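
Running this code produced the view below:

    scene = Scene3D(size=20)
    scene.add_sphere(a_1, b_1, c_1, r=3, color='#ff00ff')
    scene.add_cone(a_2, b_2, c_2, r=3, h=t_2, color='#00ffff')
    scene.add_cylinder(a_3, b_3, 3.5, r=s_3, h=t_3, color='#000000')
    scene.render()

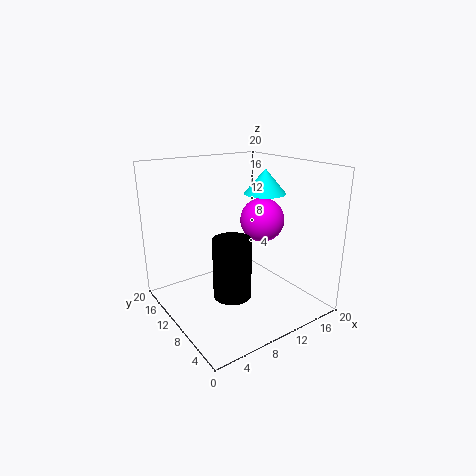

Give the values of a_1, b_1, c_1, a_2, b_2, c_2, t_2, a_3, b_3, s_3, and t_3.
a_1 = 13
b_1 = 8.5
c_1 = 12.5
a_2 = 15
b_2 = 10.5
c_2 = 15.5
t_2 = 3.5
a_3 = 7
b_3 = 7
s_3 = 2.5
t_3 = 8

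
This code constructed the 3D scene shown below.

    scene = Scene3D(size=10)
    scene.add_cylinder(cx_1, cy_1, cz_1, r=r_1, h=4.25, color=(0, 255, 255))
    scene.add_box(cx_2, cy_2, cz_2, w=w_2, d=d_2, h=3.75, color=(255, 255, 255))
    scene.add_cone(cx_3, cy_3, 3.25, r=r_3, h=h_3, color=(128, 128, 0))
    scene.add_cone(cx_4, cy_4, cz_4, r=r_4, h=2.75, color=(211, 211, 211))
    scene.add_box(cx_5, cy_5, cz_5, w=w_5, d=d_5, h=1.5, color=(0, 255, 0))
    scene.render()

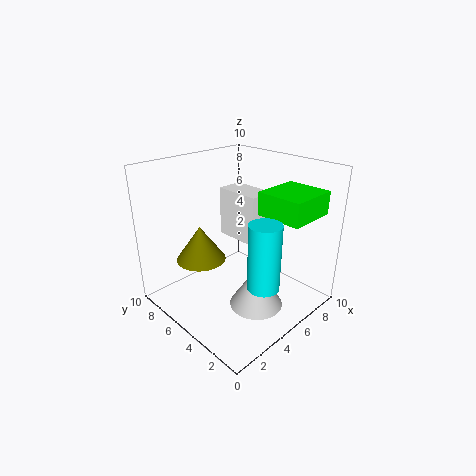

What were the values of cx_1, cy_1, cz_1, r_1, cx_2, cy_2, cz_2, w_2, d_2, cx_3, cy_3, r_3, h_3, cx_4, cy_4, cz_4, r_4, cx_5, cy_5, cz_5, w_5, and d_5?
cx_1 = 3.75, cy_1 = 1.5, cz_1 = 3.25, r_1 = 1, cx_2 = 6.5, cy_2 = 5, cz_2 = 3.75, w_2 = 2, d_2 = 3.5, cx_3 = 3.25, cy_3 = 7, r_3 = 1.75, h_3 = 2.5, cx_4 = 4.25, cy_4 = 2.5, cz_4 = 1.25, r_4 = 1.75, cx_5 = 5, cy_5 = 0.25, cz_5 = 7.25, w_5 = 3.25, d_5 = 3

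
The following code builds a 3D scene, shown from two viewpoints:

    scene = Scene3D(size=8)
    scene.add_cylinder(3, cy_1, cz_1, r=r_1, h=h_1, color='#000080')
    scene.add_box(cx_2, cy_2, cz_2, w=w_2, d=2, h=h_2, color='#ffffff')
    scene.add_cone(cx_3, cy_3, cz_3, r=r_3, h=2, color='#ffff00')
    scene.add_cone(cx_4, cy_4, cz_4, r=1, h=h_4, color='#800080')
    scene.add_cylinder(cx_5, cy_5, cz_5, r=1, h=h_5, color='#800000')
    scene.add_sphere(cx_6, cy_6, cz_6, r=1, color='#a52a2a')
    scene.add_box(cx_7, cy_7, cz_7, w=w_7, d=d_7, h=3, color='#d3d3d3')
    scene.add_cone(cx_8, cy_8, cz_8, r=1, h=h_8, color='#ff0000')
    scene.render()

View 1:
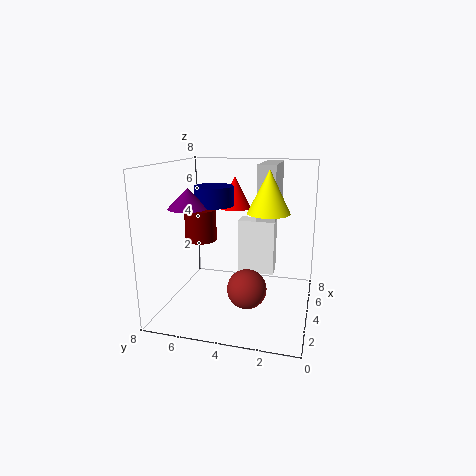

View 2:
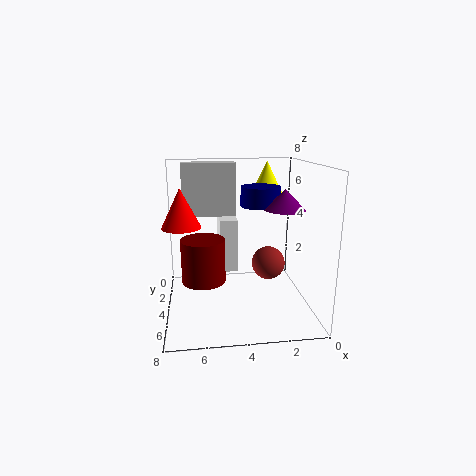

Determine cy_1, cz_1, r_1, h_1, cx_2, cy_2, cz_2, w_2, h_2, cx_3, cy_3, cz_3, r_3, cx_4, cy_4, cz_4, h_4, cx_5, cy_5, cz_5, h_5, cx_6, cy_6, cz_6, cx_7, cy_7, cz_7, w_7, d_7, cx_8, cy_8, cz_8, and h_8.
cy_1 = 5
cz_1 = 6
r_1 = 1
h_1 = 1
cx_2 = 4
cy_2 = 2
cz_2 = 2
w_2 = 1
h_2 = 3
cx_3 = 2
cy_3 = 2
cz_3 = 6
r_3 = 1
cx_4 = 2
cy_4 = 6
cz_4 = 6
h_4 = 1
cx_5 = 6
cy_5 = 7
cz_5 = 3
h_5 = 2
cx_6 = 2
cy_6 = 3
cz_6 = 2
cx_7 = 4
cy_7 = 2
cz_7 = 5
w_7 = 3
d_7 = 1
cx_8 = 7
cy_8 = 5
cz_8 = 5
h_8 = 2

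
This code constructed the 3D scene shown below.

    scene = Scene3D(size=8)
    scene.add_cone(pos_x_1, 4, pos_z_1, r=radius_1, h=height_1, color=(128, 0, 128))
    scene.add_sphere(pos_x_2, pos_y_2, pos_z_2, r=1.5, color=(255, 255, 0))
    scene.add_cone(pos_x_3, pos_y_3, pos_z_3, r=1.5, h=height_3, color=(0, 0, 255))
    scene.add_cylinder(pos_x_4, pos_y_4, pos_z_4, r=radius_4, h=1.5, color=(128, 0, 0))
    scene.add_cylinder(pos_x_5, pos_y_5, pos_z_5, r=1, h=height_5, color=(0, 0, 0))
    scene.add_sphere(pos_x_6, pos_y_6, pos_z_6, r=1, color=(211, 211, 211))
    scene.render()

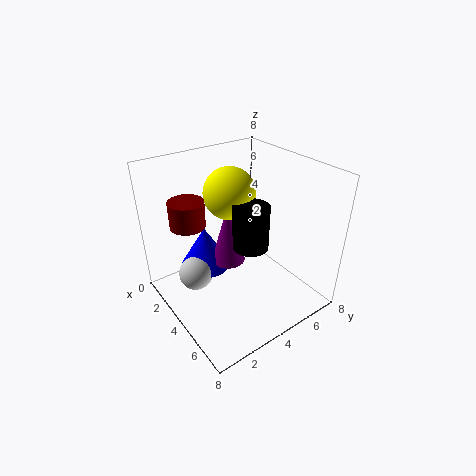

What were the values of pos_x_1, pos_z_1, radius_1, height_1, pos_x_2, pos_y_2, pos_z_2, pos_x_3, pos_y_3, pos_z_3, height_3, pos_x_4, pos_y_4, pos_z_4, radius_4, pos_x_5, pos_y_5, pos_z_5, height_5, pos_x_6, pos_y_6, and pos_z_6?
pos_x_1 = 3, pos_z_1 = 2, radius_1 = 1, height_1 = 3.5, pos_x_2 = 2.5, pos_y_2 = 4.5, pos_z_2 = 6, pos_x_3 = 2, pos_y_3 = 3, pos_z_3 = 1.5, height_3 = 2.5, pos_x_4 = 2, pos_y_4 = 2, pos_z_4 = 4.5, radius_4 = 1, pos_x_5 = 4.5, pos_y_5 = 4.5, pos_z_5 = 3.5, height_5 = 2.5, pos_x_6 = 2.5, pos_y_6 = 2, pos_z_6 = 1.5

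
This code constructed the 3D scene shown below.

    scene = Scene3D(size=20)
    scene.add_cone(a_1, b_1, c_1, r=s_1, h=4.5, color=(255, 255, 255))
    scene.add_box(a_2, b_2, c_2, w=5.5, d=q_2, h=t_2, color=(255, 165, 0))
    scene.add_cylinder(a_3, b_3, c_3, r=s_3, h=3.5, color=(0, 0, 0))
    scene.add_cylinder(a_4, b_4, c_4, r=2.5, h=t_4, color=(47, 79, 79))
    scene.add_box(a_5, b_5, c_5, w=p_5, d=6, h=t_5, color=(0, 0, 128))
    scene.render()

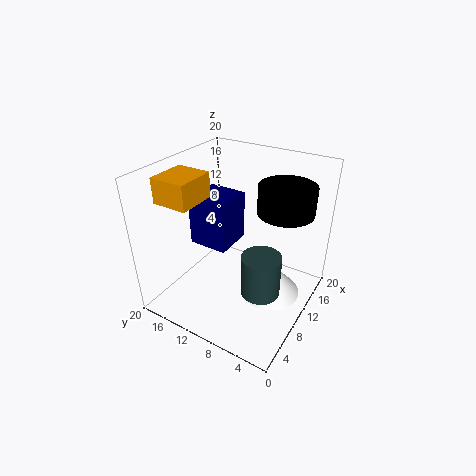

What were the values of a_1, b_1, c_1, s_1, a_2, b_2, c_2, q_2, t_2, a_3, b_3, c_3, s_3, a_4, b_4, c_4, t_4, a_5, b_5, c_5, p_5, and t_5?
a_1 = 9.5, b_1 = 4.5, c_1 = 3.5, s_1 = 4, a_2 = 4, b_2 = 14, c_2 = 15.5, q_2 = 5, t_2 = 3.5, a_3 = 10.5, b_3 = 3.5, c_3 = 15.5, s_3 = 3.5, a_4 = 6.5, b_4 = 4.5, c_4 = 5.5, t_4 = 5.5, a_5 = 10, b_5 = 12.5, c_5 = 6.5, p_5 = 6, t_5 = 7.5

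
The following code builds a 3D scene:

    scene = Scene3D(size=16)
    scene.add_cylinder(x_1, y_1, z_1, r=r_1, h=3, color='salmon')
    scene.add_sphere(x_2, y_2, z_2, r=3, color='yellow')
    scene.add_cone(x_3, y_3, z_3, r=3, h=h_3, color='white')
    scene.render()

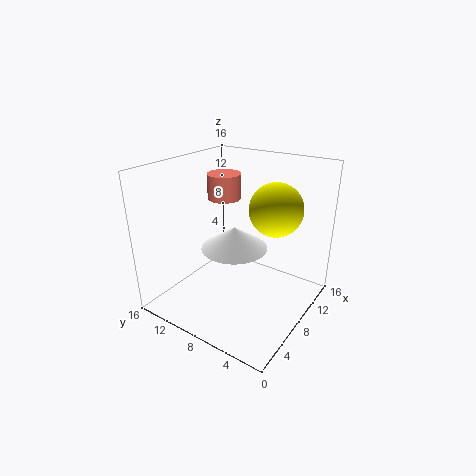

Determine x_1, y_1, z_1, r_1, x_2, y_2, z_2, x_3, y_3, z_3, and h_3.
x_1 = 11
y_1 = 12
z_1 = 11
r_1 = 2
x_2 = 11
y_2 = 5
z_2 = 11
x_3 = 3
y_3 = 5
z_3 = 10
h_3 = 2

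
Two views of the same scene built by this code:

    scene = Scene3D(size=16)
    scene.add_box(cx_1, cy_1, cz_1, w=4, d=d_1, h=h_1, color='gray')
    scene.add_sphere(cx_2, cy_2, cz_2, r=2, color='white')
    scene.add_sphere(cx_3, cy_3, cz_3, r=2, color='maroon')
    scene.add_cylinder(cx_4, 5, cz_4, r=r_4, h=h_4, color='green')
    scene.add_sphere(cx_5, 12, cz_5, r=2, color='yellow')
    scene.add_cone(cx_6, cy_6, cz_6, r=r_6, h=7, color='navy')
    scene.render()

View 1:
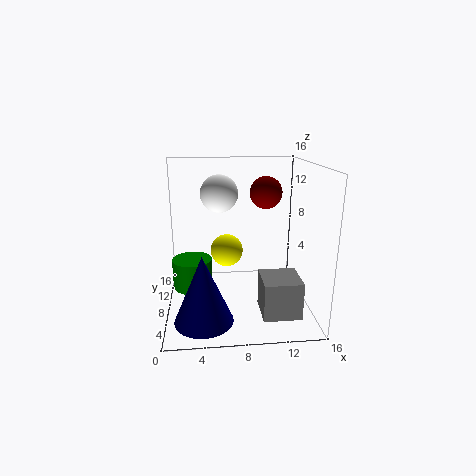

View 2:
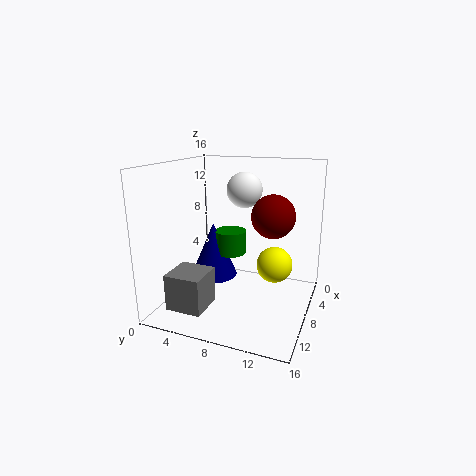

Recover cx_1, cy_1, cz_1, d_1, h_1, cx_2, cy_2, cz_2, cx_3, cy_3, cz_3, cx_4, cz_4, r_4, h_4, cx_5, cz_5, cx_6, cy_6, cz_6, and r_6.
cx_1 = 10, cy_1 = 2, cz_1 = 1, d_1 = 4, h_1 = 4, cx_2 = 6, cy_2 = 8, cz_2 = 13, cx_3 = 12, cy_3 = 13, cz_3 = 12, cx_4 = 3, cz_4 = 4, r_4 = 2, h_4 = 3, cx_5 = 7, cz_5 = 5, cx_6 = 4, cy_6 = 3, cz_6 = 1, r_6 = 3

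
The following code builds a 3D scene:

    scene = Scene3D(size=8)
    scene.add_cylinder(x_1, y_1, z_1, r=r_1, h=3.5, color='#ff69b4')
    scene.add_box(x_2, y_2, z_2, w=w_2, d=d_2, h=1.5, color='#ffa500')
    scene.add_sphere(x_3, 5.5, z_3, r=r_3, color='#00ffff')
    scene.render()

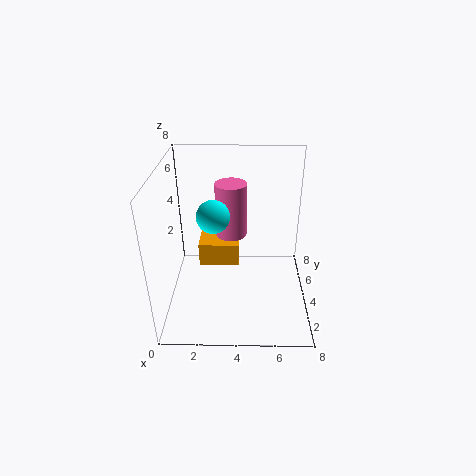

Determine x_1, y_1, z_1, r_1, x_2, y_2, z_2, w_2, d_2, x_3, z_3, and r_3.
x_1 = 3.5, y_1 = 7, z_1 = 2.5, r_1 = 1, x_2 = 1.5, y_2 = 5.5, z_2 = 1, w_2 = 2.5, d_2 = 2, x_3 = 2.5, z_3 = 4.5, r_3 = 1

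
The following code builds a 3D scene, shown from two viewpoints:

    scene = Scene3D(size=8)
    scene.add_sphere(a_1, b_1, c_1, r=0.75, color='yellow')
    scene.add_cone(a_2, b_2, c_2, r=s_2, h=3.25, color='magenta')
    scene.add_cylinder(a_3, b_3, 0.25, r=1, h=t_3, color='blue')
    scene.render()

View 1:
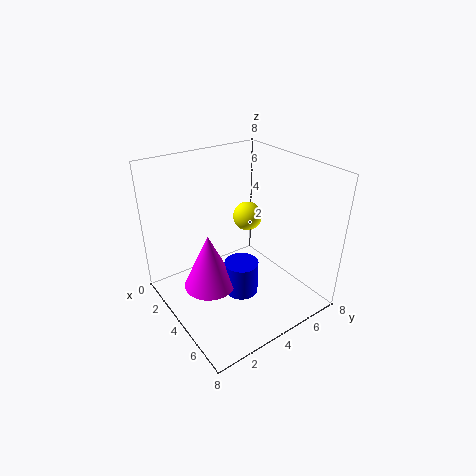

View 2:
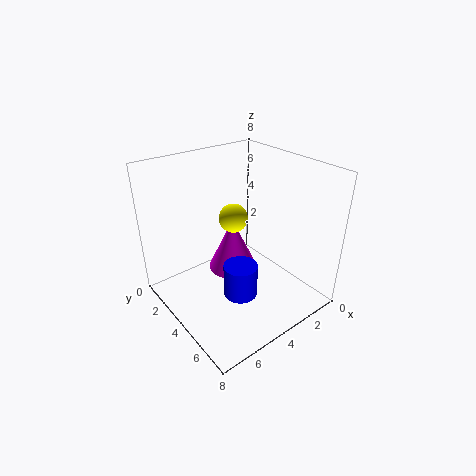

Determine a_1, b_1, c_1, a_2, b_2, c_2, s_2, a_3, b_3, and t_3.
a_1 = 4.5; b_1 = 4.25; c_1 = 5.5; a_2 = 3.25; b_2 = 2.5; c_2 = 1; s_2 = 1.5; a_3 = 4; b_3 = 4.25; t_3 = 2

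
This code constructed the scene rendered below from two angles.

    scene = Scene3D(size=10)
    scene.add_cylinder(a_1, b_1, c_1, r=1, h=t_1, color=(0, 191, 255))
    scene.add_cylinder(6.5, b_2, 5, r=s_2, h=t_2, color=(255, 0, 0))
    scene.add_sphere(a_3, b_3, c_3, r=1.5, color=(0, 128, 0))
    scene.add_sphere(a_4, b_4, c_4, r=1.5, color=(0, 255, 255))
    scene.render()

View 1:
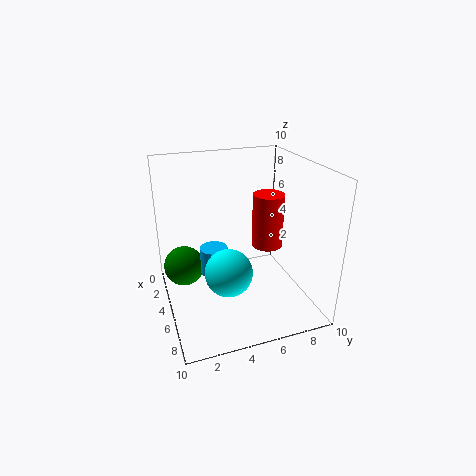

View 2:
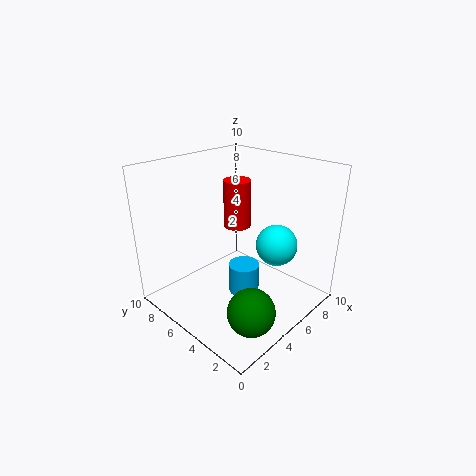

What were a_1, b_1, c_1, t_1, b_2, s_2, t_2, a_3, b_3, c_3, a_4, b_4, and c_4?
a_1 = 4, b_1 = 3.5, c_1 = 2, t_1 = 2, b_2 = 6.5, s_2 = 1, t_2 = 3.5, a_3 = 2.5, b_3 = 1.5, c_3 = 2, a_4 = 7.5, b_4 = 3.5, c_4 = 4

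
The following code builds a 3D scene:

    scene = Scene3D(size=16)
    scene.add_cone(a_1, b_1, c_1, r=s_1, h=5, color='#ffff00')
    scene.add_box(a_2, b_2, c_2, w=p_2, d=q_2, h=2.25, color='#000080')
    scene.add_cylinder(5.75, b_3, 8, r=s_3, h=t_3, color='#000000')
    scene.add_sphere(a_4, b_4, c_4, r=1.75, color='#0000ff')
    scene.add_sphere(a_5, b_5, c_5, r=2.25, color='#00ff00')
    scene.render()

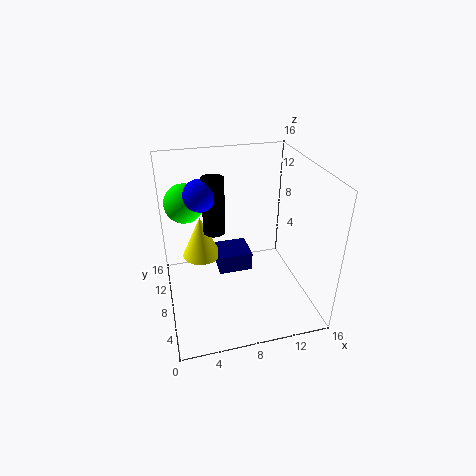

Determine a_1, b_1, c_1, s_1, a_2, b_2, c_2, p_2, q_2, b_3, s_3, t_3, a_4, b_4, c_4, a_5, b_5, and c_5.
a_1 = 4.25, b_1 = 11, c_1 = 4.5, s_1 = 2.25, a_2 = 6, b_2 = 8.75, c_2 = 2.75, p_2 = 4, q_2 = 3.75, b_3 = 10, s_3 = 1.25, t_3 = 6.5, a_4 = 4.25, b_4 = 9.75, c_4 = 12.75, a_5 = 2.75, b_5 = 12, c_5 = 11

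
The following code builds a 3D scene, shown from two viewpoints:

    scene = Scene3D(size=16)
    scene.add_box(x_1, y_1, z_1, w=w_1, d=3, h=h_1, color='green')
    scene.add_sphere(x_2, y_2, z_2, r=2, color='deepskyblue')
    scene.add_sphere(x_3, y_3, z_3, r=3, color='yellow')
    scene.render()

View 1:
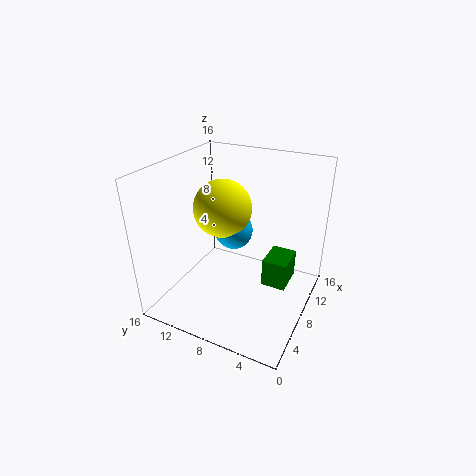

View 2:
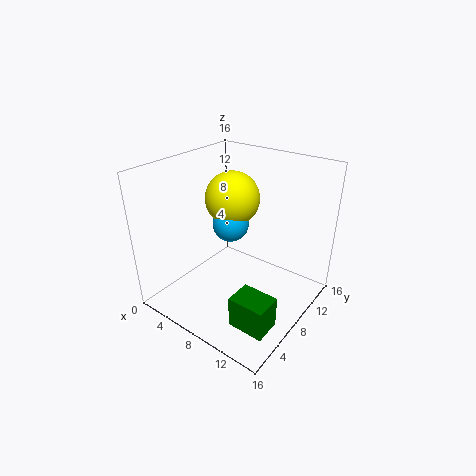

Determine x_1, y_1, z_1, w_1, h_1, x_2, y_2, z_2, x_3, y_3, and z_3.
x_1 = 10.5; y_1 = 3; z_1 = 0.5; w_1 = 4; h_1 = 3.5; x_2 = 7; y_2 = 8; z_2 = 9.5; x_3 = 6.5; y_3 = 9; z_3 = 12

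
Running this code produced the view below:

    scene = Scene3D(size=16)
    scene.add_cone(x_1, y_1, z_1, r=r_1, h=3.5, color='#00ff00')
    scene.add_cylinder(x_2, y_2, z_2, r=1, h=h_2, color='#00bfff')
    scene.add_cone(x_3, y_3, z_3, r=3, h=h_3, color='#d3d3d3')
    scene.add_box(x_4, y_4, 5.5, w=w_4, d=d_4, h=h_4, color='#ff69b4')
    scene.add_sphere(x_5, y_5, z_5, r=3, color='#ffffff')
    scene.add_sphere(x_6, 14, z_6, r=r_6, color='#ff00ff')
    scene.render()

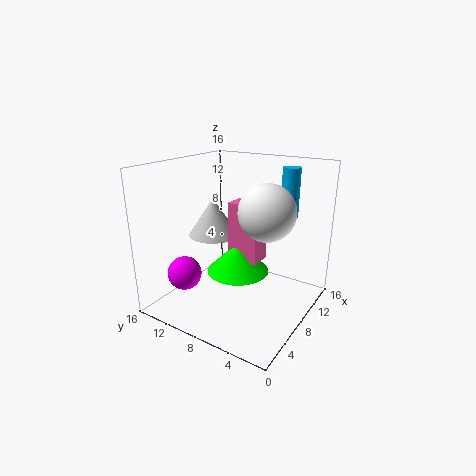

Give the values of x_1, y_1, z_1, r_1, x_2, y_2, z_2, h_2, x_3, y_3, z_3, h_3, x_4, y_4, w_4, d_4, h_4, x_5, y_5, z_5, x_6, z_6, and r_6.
x_1 = 8; y_1 = 8; z_1 = 4; r_1 = 3.5; x_2 = 12.5; y_2 = 4; z_2 = 10; h_2 = 5.5; x_3 = 9.5; y_3 = 12.5; z_3 = 7; h_3 = 4.5; x_4 = 7.5; y_4 = 5.5; w_4 = 2.5; d_4 = 3.5; h_4 = 6.5; x_5 = 8; y_5 = 4.5; z_5 = 11.5; x_6 = 5.5; z_6 = 3; r_6 = 2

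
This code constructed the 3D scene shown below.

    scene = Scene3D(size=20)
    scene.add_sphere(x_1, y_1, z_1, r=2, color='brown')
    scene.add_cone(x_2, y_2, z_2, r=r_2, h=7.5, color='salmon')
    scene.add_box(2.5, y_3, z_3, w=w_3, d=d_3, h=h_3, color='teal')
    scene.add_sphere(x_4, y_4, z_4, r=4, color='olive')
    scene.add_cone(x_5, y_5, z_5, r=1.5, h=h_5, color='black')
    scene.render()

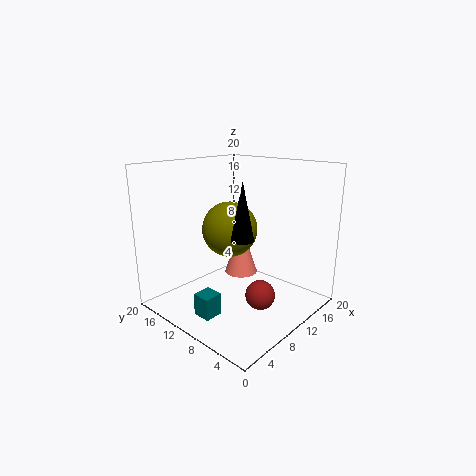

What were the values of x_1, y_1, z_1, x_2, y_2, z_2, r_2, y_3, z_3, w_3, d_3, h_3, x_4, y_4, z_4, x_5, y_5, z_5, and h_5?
x_1 = 9.5; y_1 = 5.5; z_1 = 3; x_2 = 13.5; y_2 = 12.5; z_2 = 3; r_2 = 2.5; y_3 = 8.5; z_3 = 1; w_3 = 2.5; d_3 = 2.5; h_3 = 3; x_4 = 11; y_4 = 12.5; z_4 = 10.5; x_5 = 7.5; y_5 = 7; z_5 = 11; h_5 = 7.5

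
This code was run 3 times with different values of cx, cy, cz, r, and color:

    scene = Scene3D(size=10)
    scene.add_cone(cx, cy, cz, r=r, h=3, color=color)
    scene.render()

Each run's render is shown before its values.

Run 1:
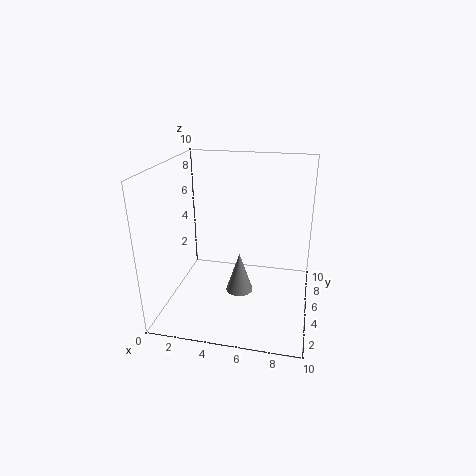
cx = 5; cy = 5.5; cz = 0.5; r = 1; color = 'gray'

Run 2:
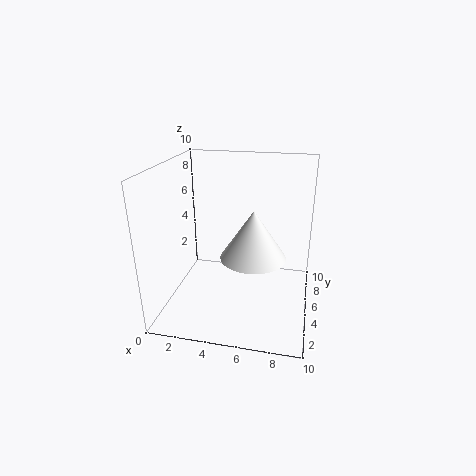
cx = 6.5; cy = 2.5; cz = 5; r = 2; color = 'white'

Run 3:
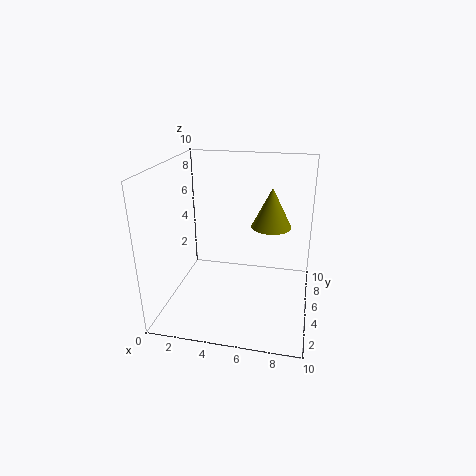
cx = 7; cy = 7.5; cz = 5; r = 1.5; color = 'olive'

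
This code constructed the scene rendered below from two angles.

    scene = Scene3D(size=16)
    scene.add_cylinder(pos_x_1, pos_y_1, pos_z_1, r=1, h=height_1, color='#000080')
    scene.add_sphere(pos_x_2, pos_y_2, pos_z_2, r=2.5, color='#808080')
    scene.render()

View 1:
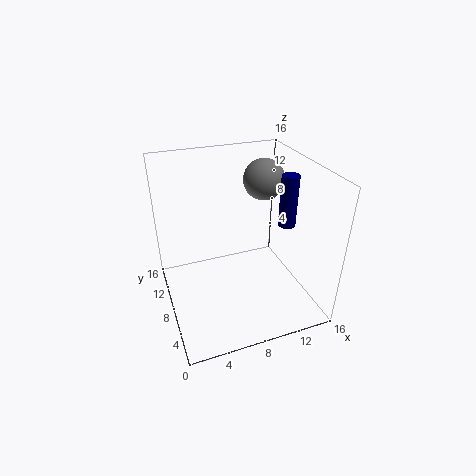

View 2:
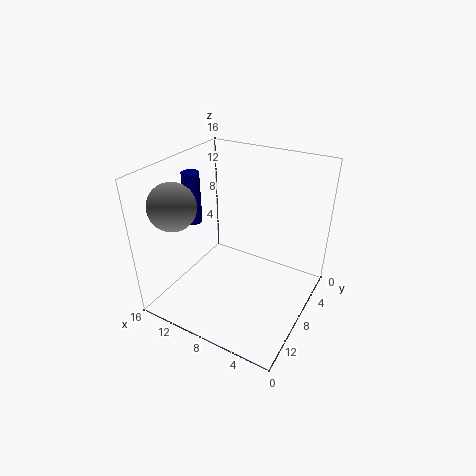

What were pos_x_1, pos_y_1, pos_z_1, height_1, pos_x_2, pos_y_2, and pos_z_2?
pos_x_1 = 14, pos_y_1 = 8, pos_z_1 = 8.5, height_1 = 6, pos_x_2 = 13, pos_y_2 = 12.5, pos_z_2 = 12.5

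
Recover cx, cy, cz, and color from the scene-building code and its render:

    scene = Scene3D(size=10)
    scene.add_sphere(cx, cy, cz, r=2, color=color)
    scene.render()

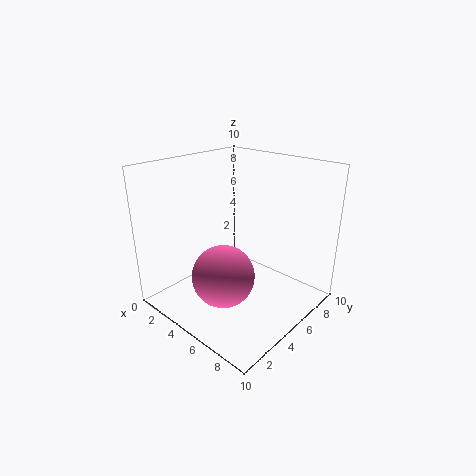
cx = 6, cy = 2.5, cz = 3.5, color = 'hotpink'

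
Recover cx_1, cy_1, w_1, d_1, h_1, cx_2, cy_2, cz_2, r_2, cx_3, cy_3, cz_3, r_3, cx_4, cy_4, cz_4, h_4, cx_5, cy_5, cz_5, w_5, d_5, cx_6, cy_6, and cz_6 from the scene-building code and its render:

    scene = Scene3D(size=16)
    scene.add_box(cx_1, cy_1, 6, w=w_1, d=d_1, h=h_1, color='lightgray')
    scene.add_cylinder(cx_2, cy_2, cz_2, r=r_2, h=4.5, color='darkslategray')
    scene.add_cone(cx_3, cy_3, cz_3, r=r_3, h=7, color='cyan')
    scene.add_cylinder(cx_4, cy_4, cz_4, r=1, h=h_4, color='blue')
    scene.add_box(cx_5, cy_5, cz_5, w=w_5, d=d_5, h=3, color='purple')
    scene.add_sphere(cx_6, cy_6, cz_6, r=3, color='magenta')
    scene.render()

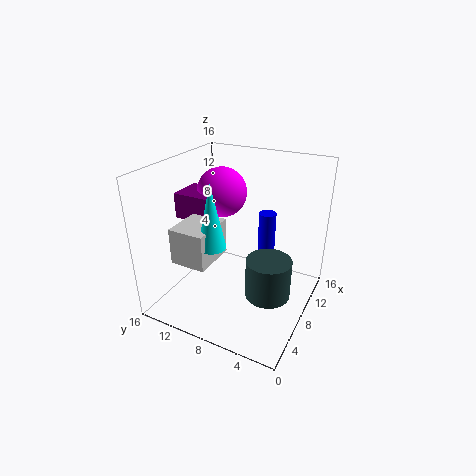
cx_1 = 3; cy_1 = 9.5; w_1 = 5; d_1 = 4; h_1 = 4; cx_2 = 7.5; cy_2 = 4; cz_2 = 2; r_2 = 2.5; cx_3 = 5; cy_3 = 9.5; cz_3 = 8; r_3 = 1.5; cx_4 = 11.5; cy_4 = 6; cz_4 = 4.5; h_4 = 5.5; cx_5 = 7.5; cy_5 = 11.5; cz_5 = 9; w_5 = 4; d_5 = 4.5; cx_6 = 11.5; cy_6 = 12; cz_6 = 11.5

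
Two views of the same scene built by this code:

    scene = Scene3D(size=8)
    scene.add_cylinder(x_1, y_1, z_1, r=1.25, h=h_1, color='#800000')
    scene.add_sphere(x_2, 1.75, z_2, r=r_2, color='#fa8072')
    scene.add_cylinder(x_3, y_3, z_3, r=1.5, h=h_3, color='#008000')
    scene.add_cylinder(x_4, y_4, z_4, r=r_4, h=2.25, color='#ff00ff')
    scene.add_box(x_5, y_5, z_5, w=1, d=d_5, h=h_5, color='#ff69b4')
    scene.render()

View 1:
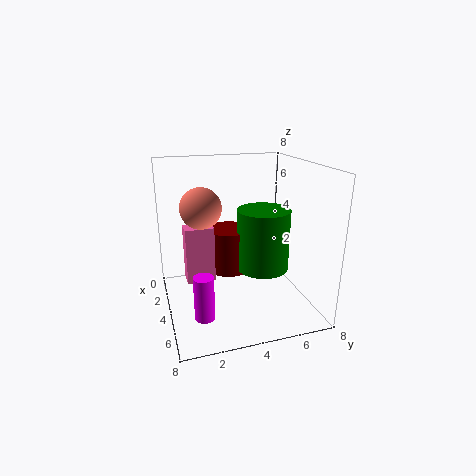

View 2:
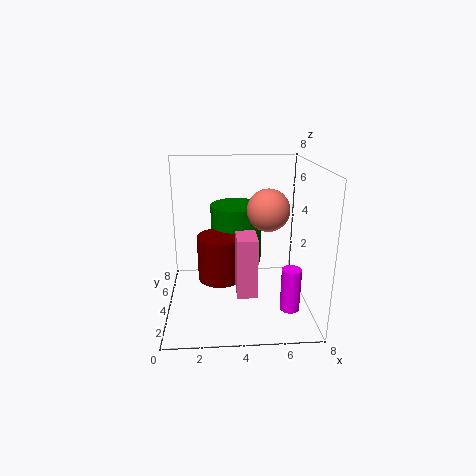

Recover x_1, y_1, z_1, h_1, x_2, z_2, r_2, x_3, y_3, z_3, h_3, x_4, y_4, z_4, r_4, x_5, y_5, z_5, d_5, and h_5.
x_1 = 3, y_1 = 3.75, z_1 = 1.75, h_1 = 2.5, x_2 = 5.25, z_2 = 6.25, r_2 = 1, x_3 = 4, y_3 = 5.5, z_3 = 2, h_3 = 3.5, x_4 = 6.5, y_4 = 1.5, z_4 = 1, r_4 = 0.5, x_5 = 3.75, y_5 = 1, z_5 = 2, d_5 = 1.5, h_5 = 3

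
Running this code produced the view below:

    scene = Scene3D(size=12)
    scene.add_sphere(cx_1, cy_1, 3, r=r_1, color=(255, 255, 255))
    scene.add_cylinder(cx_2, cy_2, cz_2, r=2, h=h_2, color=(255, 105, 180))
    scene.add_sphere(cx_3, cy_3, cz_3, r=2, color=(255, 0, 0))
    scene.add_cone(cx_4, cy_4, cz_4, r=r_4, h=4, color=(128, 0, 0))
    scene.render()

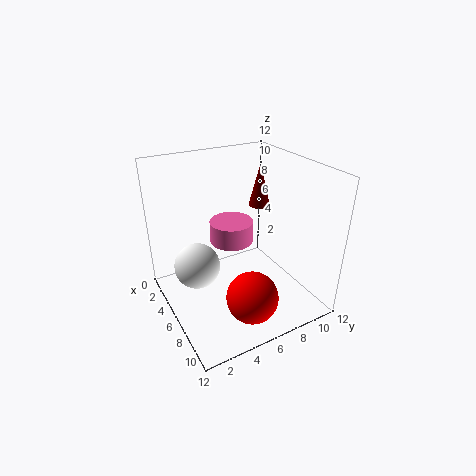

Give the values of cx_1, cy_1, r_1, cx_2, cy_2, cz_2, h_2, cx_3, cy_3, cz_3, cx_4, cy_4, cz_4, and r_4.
cx_1 = 4; cy_1 = 3; r_1 = 2; cx_2 = 3; cy_2 = 7; cz_2 = 4; h_2 = 2; cx_3 = 10; cy_3 = 5; cz_3 = 3; cx_4 = 3; cy_4 = 10; cz_4 = 7; r_4 = 1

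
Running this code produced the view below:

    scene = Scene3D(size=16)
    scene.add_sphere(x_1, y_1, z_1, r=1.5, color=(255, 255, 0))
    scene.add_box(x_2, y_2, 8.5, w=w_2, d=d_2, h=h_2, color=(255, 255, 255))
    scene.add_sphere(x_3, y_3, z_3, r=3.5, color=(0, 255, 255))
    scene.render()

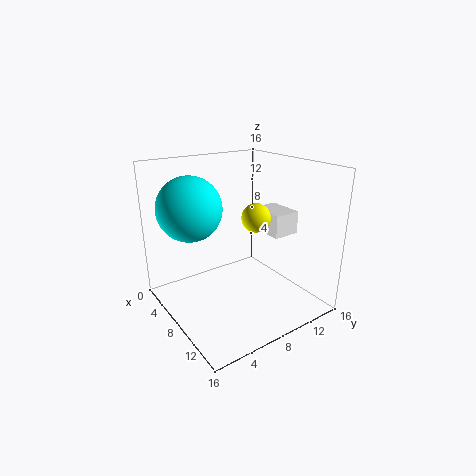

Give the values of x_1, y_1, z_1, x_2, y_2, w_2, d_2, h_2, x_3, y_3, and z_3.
x_1 = 10.5; y_1 = 8.5; z_1 = 11; x_2 = 7.5; y_2 = 10.5; w_2 = 4; d_2 = 3; h_2 = 2.5; x_3 = 5.5; y_3 = 3.5; z_3 = 11.5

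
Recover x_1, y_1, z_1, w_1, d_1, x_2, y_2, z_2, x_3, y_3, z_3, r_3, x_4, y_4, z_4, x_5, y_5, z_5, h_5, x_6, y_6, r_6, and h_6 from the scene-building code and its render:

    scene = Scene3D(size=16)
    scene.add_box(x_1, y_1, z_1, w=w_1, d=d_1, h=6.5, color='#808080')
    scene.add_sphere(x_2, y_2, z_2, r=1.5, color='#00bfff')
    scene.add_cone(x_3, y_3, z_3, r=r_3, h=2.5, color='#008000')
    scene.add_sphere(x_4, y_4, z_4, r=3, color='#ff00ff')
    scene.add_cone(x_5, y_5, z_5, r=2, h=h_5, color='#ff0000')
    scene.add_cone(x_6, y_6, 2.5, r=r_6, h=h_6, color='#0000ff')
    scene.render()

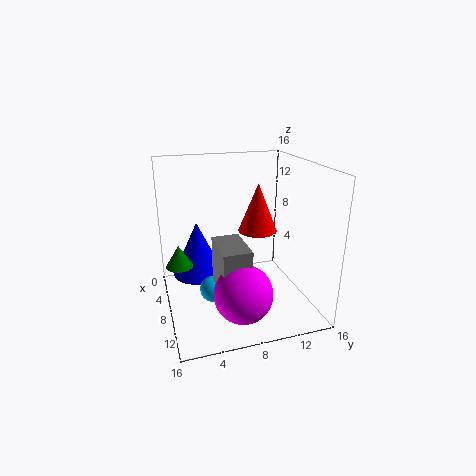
x_1 = 8, y_1 = 5, z_1 = 2, w_1 = 5, d_1 = 3, x_2 = 8, y_2 = 5, z_2 = 2, x_3 = 7, y_3 = 1.5, z_3 = 5, r_3 = 1.5, x_4 = 13, y_4 = 7, z_4 = 4, x_5 = 10, y_5 = 9.5, z_5 = 9.5, h_5 = 5, x_6 = 4.5, y_6 = 4, r_6 = 3, h_6 = 6.5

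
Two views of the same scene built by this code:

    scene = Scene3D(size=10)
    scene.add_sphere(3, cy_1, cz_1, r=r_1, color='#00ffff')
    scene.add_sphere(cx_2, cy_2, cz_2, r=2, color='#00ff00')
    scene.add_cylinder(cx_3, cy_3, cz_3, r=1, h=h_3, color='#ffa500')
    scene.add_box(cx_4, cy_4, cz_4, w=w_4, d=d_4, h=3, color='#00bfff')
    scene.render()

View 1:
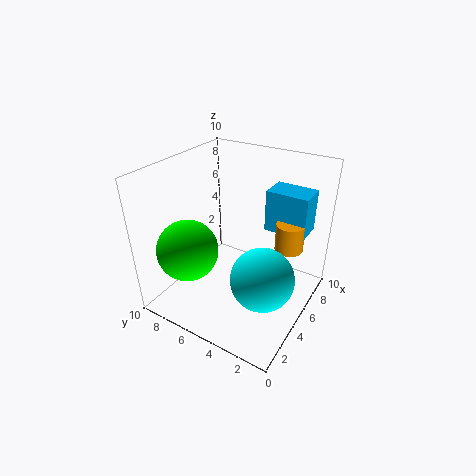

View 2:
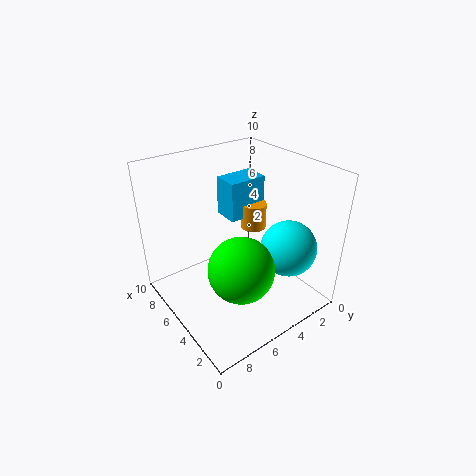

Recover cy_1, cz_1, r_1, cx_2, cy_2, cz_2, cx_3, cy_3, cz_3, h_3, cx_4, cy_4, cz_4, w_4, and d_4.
cy_1 = 2, cz_1 = 4, r_1 = 2, cx_2 = 2, cy_2 = 7, cz_2 = 5, cx_3 = 7, cy_3 = 2, cz_3 = 4, h_3 = 2, cx_4 = 7, cy_4 = 1, cz_4 = 5, w_4 = 2, d_4 = 3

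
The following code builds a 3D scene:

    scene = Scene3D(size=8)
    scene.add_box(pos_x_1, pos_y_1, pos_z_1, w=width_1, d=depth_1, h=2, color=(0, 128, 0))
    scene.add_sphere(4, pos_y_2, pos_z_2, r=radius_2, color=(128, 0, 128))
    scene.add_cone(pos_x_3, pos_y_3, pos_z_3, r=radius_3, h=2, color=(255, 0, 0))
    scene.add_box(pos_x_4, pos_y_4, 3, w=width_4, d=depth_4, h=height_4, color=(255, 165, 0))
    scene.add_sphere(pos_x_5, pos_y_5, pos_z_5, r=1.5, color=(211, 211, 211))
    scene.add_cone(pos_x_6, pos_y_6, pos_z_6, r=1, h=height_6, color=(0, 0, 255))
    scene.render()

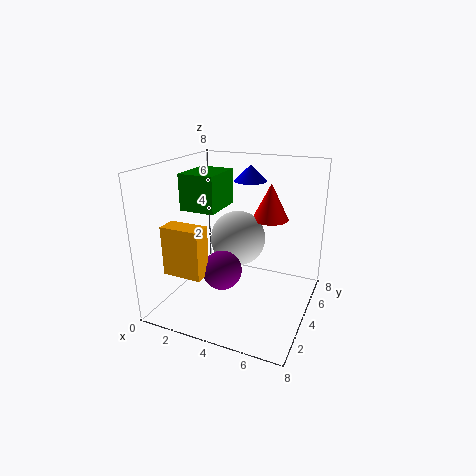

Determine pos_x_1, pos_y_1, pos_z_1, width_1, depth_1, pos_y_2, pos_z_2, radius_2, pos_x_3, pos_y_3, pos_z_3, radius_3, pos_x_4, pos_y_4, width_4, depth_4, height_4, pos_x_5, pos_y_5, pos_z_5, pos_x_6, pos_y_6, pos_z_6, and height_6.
pos_x_1 = 1
pos_y_1 = 3
pos_z_1 = 5.5
width_1 = 2
depth_1 = 2.5
pos_y_2 = 2
pos_z_2 = 3
radius_2 = 1
pos_x_3 = 5.5
pos_y_3 = 5
pos_z_3 = 5
radius_3 = 1
pos_x_4 = 1.5
pos_y_4 = 0.5
width_4 = 2
depth_4 = 1
height_4 = 2.5
pos_x_5 = 4
pos_y_5 = 4
pos_z_5 = 4
pos_x_6 = 3.5
pos_y_6 = 7
pos_z_6 = 6.5
height_6 = 1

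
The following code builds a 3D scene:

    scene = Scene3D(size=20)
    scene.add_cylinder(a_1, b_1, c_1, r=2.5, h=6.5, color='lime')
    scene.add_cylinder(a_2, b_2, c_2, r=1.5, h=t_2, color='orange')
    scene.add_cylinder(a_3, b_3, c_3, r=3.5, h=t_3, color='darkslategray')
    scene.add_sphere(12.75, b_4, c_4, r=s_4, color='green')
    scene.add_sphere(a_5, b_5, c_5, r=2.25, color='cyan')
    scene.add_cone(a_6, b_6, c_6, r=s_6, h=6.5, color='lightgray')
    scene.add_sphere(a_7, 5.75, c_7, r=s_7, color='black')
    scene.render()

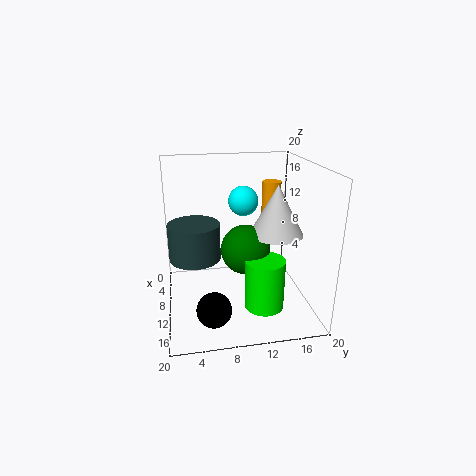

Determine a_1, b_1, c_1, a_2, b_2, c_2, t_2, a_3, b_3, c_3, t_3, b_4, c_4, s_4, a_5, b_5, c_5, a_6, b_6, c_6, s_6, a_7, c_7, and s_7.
a_1 = 16.25
b_1 = 12.25
c_1 = 3
a_2 = 2.75
b_2 = 16.75
c_2 = 9.5
t_2 = 6.5
a_3 = 10
b_3 = 4
c_3 = 7.5
t_3 = 5
b_4 = 10.5
c_4 = 9.5
s_4 = 3.25
a_5 = 5
b_5 = 11.75
c_5 = 13.75
a_6 = 13
b_6 = 14.5
c_6 = 11.5
s_6 = 3.5
a_7 = 16.25
c_7 = 3
s_7 = 2.25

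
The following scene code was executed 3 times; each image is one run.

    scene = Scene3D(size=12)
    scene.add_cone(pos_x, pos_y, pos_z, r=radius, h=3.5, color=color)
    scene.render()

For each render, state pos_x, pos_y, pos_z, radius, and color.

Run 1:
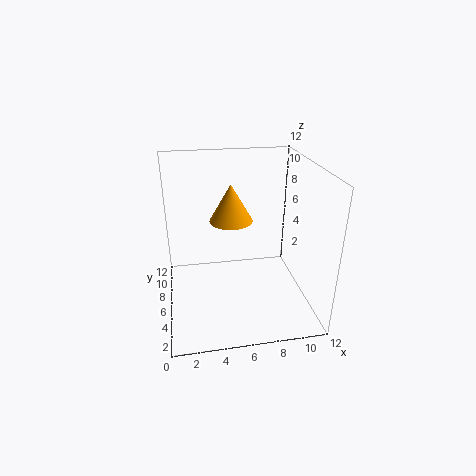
pos_x = 6; pos_y = 9.5; pos_z = 6; radius = 2; color = 'orange'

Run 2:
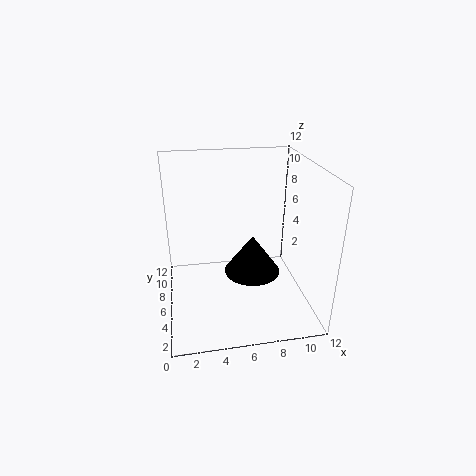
pos_x = 7.5; pos_y = 7; pos_z = 2; radius = 2.5; color = 'black'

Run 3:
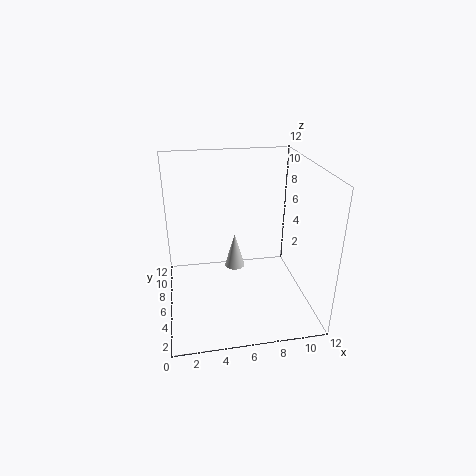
pos_x = 6.5; pos_y = 10.5; pos_z = 0.5; radius = 1; color = 'lightgray'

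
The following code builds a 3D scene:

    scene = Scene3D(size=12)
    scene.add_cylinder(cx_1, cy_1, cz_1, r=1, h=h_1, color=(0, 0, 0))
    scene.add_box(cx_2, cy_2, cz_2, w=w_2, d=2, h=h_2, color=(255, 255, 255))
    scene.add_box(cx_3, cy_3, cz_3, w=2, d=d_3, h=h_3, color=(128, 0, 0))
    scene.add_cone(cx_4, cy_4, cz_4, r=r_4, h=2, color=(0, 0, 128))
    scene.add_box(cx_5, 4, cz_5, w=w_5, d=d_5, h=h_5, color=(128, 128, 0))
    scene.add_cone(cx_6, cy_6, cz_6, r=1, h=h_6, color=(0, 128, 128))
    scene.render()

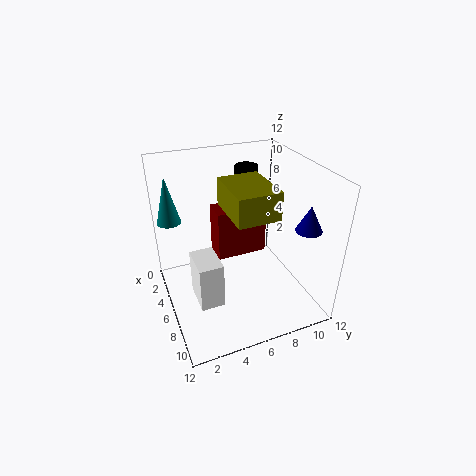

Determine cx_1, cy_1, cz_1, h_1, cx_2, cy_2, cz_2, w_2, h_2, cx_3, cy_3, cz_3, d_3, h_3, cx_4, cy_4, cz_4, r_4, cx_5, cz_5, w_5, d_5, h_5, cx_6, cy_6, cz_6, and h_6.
cx_1 = 3; cy_1 = 8; cz_1 = 9; h_1 = 2; cx_2 = 5; cy_2 = 2; cz_2 = 1; w_2 = 3; h_2 = 4; cx_3 = 5; cy_3 = 4; cz_3 = 5; d_3 = 4; h_3 = 4; cx_4 = 10; cy_4 = 10; cz_4 = 8; r_4 = 1; cx_5 = 7; cz_5 = 10; w_5 = 4; d_5 = 3; h_5 = 2; cx_6 = 3; cy_6 = 1; cz_6 = 7; h_6 = 4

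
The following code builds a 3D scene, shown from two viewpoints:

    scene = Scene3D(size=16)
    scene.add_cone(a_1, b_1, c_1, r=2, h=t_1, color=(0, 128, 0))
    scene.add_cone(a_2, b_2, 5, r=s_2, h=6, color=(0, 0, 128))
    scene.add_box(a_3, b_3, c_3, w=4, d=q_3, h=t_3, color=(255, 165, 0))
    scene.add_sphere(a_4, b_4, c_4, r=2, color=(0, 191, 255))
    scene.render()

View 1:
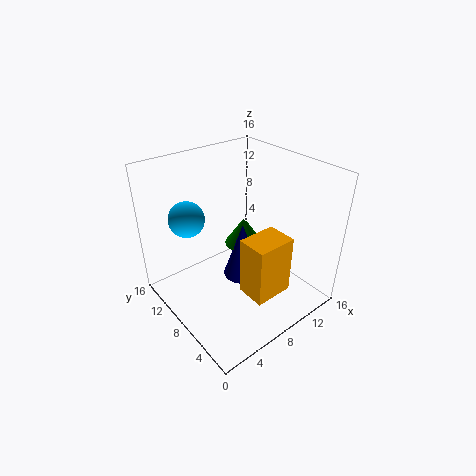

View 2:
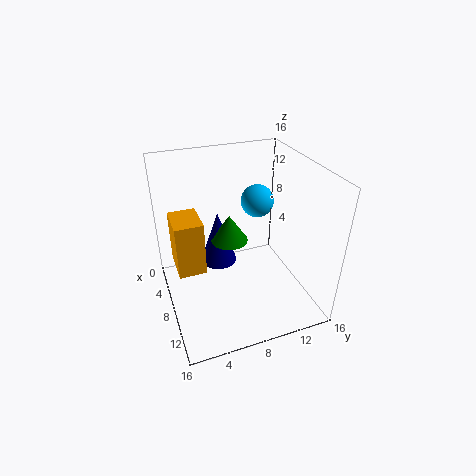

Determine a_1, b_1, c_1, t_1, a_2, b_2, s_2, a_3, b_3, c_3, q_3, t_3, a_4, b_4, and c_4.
a_1 = 8, b_1 = 7, c_1 = 8, t_1 = 3, a_2 = 7, b_2 = 6, s_2 = 2, a_3 = 5, b_3 = 1, c_3 = 5, q_3 = 3, t_3 = 6, a_4 = 4, b_4 = 12, c_4 = 10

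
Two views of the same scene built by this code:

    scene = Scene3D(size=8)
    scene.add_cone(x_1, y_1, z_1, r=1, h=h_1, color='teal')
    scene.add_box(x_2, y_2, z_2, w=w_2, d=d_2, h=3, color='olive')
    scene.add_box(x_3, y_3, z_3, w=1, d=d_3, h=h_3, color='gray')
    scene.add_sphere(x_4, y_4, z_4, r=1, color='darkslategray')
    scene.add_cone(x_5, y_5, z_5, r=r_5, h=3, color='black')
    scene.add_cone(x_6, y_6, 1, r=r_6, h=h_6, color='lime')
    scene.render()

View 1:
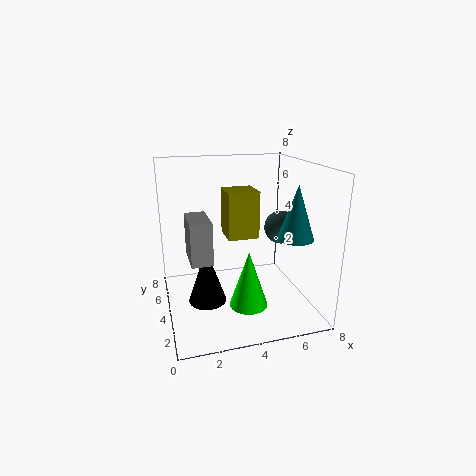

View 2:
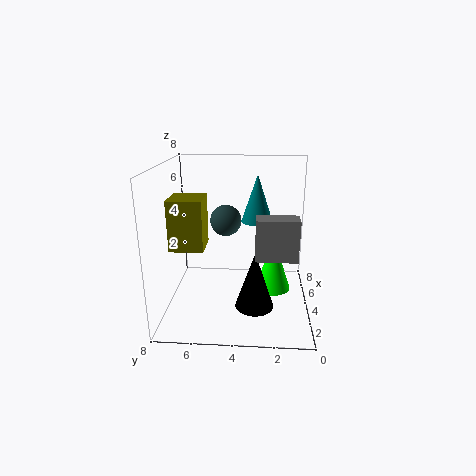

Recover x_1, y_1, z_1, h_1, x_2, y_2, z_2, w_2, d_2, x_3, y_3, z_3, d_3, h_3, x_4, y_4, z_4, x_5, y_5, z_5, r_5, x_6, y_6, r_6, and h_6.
x_1 = 7, y_1 = 3, z_1 = 4, h_1 = 3, x_2 = 4, y_2 = 6, z_2 = 3, w_2 = 2, d_2 = 2, x_3 = 1, y_3 = 1, z_3 = 4, d_3 = 2, h_3 = 2, x_4 = 7, y_4 = 5, z_4 = 4, x_5 = 2, y_5 = 3, z_5 = 1, r_5 = 1, x_6 = 4, y_6 = 2, r_6 = 1, h_6 = 3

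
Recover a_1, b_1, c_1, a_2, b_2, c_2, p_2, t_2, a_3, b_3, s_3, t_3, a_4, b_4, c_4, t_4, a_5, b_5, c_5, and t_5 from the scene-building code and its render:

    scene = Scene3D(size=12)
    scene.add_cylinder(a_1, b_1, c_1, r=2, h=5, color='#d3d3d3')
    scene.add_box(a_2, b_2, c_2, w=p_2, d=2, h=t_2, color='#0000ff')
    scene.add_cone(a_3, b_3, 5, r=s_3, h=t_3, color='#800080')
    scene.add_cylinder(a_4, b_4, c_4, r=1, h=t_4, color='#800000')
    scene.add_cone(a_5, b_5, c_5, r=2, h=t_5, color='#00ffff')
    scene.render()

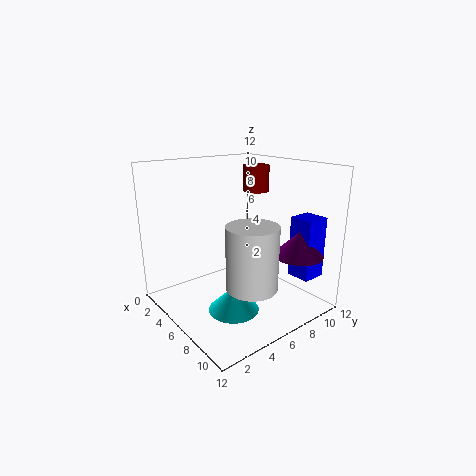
a_1 = 9; b_1 = 5; c_1 = 3; a_2 = 9; b_2 = 9; c_2 = 3; p_2 = 2; t_2 = 5; a_3 = 10; b_3 = 9; s_3 = 2; t_3 = 2; a_4 = 7; b_4 = 7; c_4 = 10; t_4 = 2; a_5 = 8; b_5 = 4; c_5 = 1; t_5 = 2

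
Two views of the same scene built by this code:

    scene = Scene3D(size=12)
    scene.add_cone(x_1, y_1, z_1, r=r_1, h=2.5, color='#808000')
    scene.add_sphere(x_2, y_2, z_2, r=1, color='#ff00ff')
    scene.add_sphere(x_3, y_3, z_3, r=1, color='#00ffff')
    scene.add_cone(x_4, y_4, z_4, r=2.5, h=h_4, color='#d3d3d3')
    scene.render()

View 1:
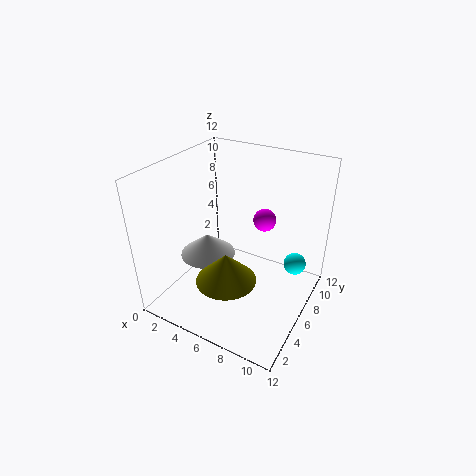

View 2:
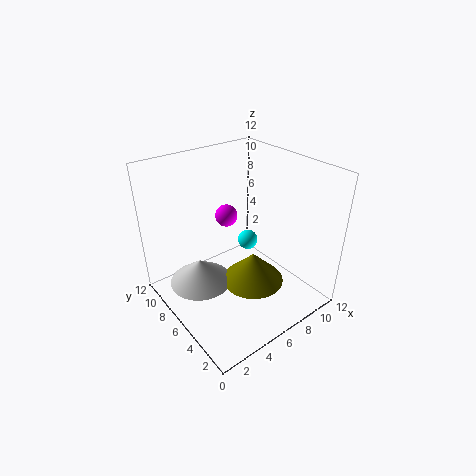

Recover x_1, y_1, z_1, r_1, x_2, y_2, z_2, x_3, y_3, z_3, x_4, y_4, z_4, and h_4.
x_1 = 6; y_1 = 4; z_1 = 3; r_1 = 2.5; x_2 = 7; y_2 = 9; z_2 = 6.5; x_3 = 10; y_3 = 9.5; z_3 = 2.5; x_4 = 2.5; y_4 = 6.5; z_4 = 3; h_4 = 2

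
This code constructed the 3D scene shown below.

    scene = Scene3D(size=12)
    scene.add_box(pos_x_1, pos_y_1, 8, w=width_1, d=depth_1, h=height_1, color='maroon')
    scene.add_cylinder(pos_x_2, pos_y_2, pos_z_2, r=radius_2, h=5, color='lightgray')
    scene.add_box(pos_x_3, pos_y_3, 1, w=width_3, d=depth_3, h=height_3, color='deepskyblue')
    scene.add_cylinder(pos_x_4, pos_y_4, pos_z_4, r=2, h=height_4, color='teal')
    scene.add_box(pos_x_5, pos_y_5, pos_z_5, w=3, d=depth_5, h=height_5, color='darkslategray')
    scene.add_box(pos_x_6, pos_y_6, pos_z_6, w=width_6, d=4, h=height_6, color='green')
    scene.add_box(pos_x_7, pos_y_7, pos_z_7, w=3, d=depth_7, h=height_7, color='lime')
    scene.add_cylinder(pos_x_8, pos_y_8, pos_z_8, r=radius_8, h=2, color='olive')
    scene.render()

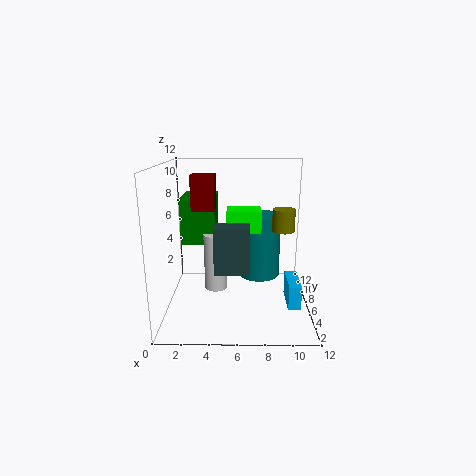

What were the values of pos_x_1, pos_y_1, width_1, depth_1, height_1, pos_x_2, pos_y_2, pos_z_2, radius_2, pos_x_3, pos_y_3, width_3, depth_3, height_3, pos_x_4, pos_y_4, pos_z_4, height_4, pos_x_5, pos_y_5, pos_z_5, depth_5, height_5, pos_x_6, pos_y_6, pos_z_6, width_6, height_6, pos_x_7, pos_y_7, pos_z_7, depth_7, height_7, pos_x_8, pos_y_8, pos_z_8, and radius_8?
pos_x_1 = 2; pos_y_1 = 7; width_1 = 2; depth_1 = 2; height_1 = 3; pos_x_2 = 4; pos_y_2 = 7; pos_z_2 = 1; radius_2 = 1; pos_x_3 = 10; pos_y_3 = 3; width_3 = 1; depth_3 = 3; height_3 = 2; pos_x_4 = 8; pos_y_4 = 10; pos_z_4 = 1; height_4 = 6; pos_x_5 = 4; pos_y_5 = 5; pos_z_5 = 3; depth_5 = 2; height_5 = 4; pos_x_6 = 1; pos_y_6 = 7; pos_z_6 = 5; width_6 = 3; height_6 = 4; pos_x_7 = 5; pos_y_7 = 7; pos_z_7 = 6; depth_7 = 2; height_7 = 2; pos_x_8 = 10; pos_y_8 = 8; pos_z_8 = 6; radius_8 = 1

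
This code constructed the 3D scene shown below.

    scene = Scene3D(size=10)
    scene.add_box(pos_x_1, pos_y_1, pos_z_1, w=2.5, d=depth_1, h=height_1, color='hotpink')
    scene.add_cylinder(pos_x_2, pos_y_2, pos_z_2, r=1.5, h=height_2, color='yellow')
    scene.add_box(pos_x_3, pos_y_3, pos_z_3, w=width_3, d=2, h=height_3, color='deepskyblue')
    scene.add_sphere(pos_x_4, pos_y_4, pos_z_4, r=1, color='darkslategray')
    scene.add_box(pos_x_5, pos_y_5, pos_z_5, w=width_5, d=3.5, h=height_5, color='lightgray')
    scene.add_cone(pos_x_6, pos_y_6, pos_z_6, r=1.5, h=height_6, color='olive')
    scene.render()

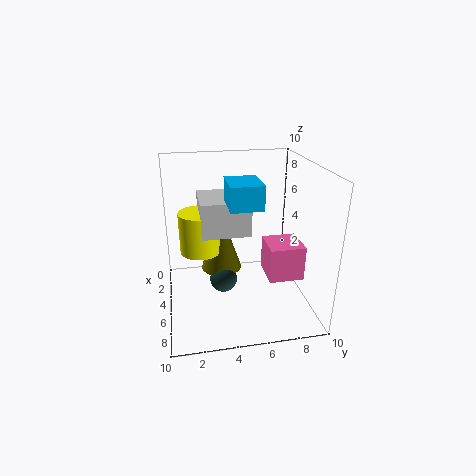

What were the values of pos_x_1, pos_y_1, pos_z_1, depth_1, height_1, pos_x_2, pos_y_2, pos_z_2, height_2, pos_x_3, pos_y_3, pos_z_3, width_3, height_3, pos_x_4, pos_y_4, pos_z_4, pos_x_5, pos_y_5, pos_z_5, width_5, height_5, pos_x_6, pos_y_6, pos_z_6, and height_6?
pos_x_1 = 4
pos_y_1 = 7
pos_z_1 = 2
depth_1 = 2.5
height_1 = 2.5
pos_x_2 = 3.5
pos_y_2 = 2.5
pos_z_2 = 3.5
height_2 = 3
pos_x_3 = 5.5
pos_y_3 = 4
pos_z_3 = 8
width_3 = 2.5
height_3 = 1.5
pos_x_4 = 4.5
pos_y_4 = 4
pos_z_4 = 1.5
pos_x_5 = 1.5
pos_y_5 = 2.5
pos_z_5 = 5
width_5 = 3.5
height_5 = 2.5
pos_x_6 = 3.5
pos_y_6 = 4
pos_z_6 = 2
height_6 = 4.5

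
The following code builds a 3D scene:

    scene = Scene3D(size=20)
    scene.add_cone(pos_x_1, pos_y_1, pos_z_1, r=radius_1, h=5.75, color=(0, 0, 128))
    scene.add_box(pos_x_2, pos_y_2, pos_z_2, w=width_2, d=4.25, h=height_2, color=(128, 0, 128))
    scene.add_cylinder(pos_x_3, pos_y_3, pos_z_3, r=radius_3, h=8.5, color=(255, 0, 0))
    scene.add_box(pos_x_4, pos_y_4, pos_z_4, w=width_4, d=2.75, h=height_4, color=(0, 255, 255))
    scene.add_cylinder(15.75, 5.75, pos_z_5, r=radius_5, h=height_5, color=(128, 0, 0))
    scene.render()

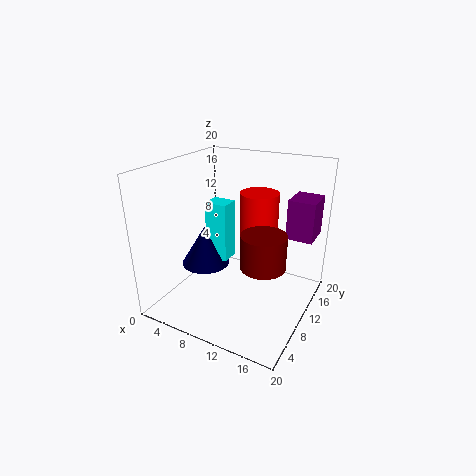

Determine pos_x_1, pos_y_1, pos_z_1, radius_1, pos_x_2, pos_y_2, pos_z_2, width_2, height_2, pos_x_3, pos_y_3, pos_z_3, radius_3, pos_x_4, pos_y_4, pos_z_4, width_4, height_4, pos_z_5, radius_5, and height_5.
pos_x_1 = 4.75
pos_y_1 = 9.5
pos_z_1 = 5
radius_1 = 3.5
pos_x_2 = 16.5
pos_y_2 = 11
pos_z_2 = 11
width_2 = 3.5
height_2 = 5.25
pos_x_3 = 11.5
pos_y_3 = 13.5
pos_z_3 = 7.25
radius_3 = 2.75
pos_x_4 = 5
pos_y_4 = 9.5
pos_z_4 = 6
width_4 = 3.25
height_4 = 8.5
pos_z_5 = 9.25
radius_5 = 2.75
height_5 = 4.25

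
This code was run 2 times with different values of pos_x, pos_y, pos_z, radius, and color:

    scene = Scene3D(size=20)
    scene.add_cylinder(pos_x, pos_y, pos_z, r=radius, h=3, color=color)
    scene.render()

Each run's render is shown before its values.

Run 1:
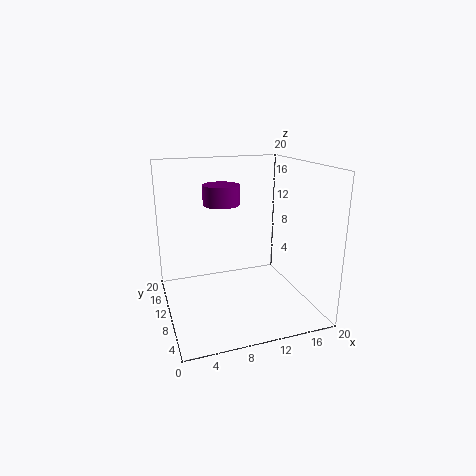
pos_x = 9.25; pos_y = 15.5; pos_z = 13.5; radius = 2.75; color = 'purple'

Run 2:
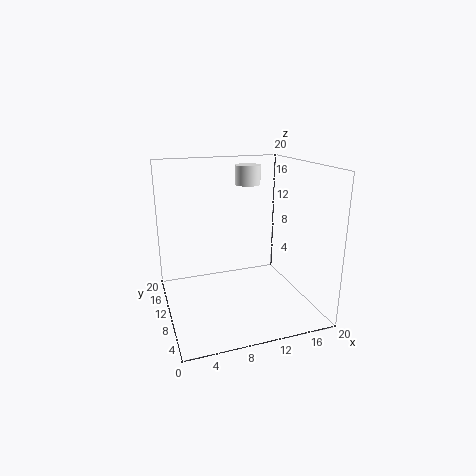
pos_x = 14; pos_y = 17; pos_z = 16; radius = 2; color = 'white'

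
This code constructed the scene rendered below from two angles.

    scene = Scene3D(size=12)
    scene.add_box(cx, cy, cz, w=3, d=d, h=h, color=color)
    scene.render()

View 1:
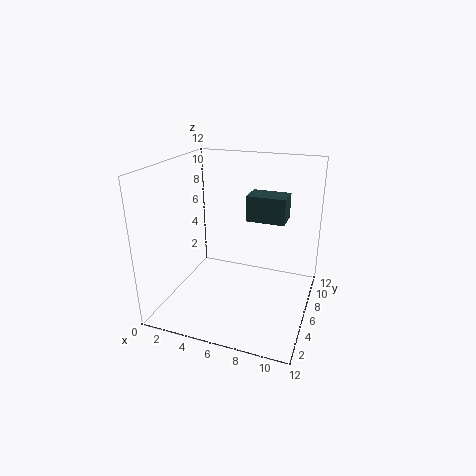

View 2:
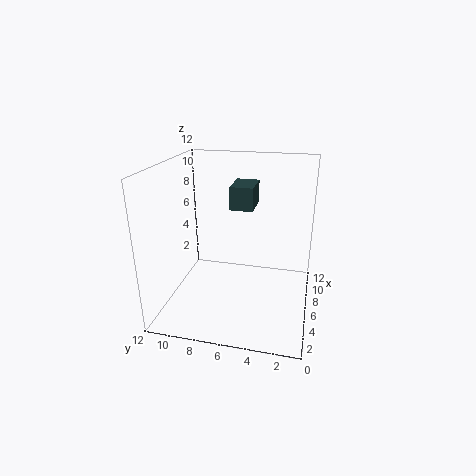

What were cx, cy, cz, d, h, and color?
cx = 7
cy = 5
cz = 8
d = 2
h = 2
color = 'darkslategray'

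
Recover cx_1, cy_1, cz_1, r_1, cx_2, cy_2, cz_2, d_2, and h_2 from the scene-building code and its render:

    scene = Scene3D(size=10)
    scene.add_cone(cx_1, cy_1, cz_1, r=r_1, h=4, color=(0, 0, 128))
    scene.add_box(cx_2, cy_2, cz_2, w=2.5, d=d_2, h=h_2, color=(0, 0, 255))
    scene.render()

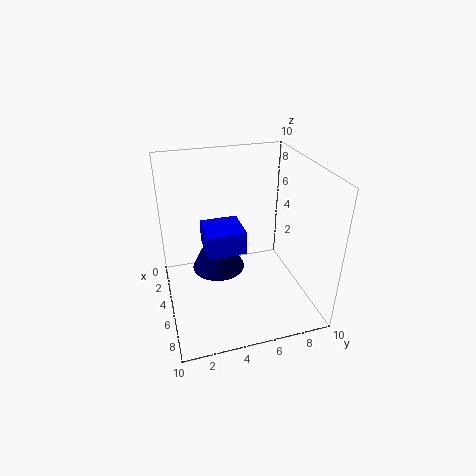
cx_1 = 3; cy_1 = 4; cz_1 = 1.5; r_1 = 2; cx_2 = 4.5; cy_2 = 2.5; cz_2 = 5; d_2 = 2.5; h_2 = 1.5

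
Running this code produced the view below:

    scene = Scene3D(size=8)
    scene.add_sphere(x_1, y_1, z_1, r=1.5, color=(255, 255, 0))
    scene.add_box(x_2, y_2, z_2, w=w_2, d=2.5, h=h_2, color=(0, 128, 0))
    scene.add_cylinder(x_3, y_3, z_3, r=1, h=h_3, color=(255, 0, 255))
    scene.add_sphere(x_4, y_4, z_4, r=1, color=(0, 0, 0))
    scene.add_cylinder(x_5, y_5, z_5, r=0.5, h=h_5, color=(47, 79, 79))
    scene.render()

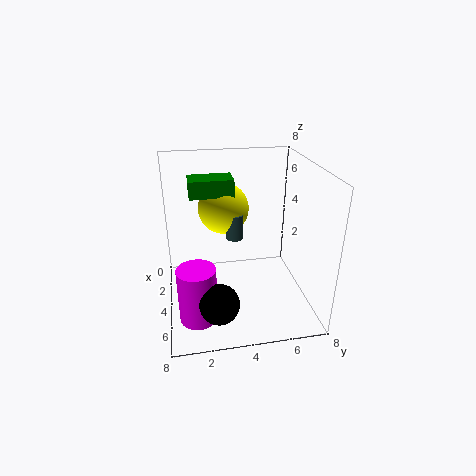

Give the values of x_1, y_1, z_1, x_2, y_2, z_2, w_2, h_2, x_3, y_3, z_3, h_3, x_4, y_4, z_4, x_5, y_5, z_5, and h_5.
x_1 = 2
y_1 = 3.5
z_1 = 5
x_2 = 1.5
y_2 = 1.5
z_2 = 6
w_2 = 1.5
h_2 = 1
x_3 = 6
y_3 = 1.5
z_3 = 0.5
h_3 = 3
x_4 = 7
y_4 = 2.5
z_4 = 2
x_5 = 3
y_5 = 4
z_5 = 3.5
h_5 = 1.5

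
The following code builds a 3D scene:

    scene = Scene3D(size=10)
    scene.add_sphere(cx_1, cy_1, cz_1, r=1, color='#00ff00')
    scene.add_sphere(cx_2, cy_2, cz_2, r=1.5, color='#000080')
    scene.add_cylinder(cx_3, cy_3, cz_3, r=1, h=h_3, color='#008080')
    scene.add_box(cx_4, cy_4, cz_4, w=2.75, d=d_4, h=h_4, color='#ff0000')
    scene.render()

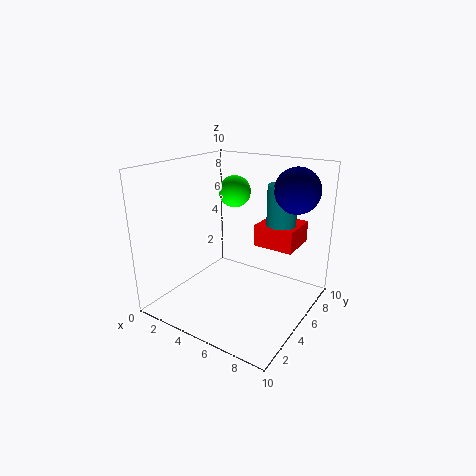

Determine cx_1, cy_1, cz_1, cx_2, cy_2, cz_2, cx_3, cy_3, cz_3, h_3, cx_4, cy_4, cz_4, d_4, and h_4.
cx_1 = 5.25; cy_1 = 4.25; cz_1 = 8.5; cx_2 = 8.5; cy_2 = 6.5; cz_2 = 8.5; cx_3 = 7.5; cy_3 = 6.5; cz_3 = 5.25; h_3 = 3.5; cx_4 = 6; cy_4 = 5.5; cz_4 = 4.5; d_4 = 2.75; h_4 = 1.5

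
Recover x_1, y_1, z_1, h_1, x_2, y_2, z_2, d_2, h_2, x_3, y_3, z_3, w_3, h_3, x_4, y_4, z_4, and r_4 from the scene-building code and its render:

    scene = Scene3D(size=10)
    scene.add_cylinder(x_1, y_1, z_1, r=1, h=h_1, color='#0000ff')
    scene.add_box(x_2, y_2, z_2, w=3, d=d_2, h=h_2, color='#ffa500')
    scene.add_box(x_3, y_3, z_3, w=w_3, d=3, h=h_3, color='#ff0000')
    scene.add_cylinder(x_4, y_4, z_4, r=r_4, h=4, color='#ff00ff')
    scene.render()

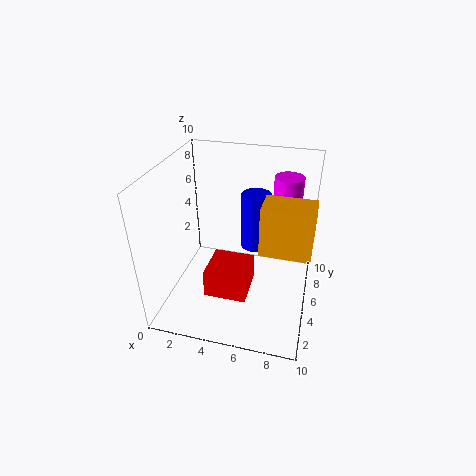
x_1 = 6
y_1 = 6
z_1 = 4
h_1 = 4
x_2 = 7
y_2 = 2
z_2 = 6
d_2 = 2
h_2 = 3
x_3 = 3
y_3 = 3
z_3 = 1
w_3 = 3
h_3 = 2
x_4 = 8
y_4 = 7
z_4 = 5
r_4 = 1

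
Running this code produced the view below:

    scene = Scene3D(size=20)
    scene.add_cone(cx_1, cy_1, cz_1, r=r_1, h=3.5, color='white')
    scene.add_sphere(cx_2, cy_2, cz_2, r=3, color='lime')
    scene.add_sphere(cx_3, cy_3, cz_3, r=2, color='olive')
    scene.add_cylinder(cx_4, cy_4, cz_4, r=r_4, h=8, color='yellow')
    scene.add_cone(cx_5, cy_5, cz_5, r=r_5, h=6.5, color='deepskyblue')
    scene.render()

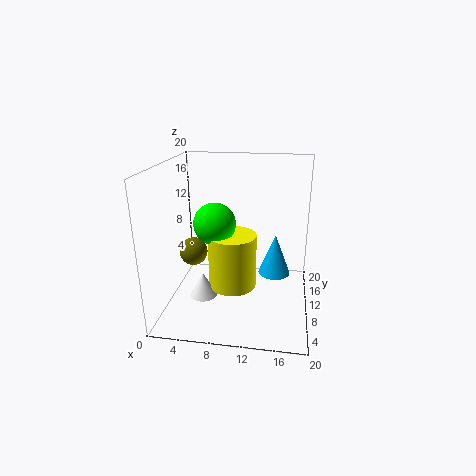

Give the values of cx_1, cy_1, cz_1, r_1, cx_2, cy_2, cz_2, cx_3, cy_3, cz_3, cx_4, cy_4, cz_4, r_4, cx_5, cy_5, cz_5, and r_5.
cx_1 = 5; cy_1 = 9; cz_1 = 1; r_1 = 2; cx_2 = 6.5; cy_2 = 11; cz_2 = 11.5; cx_3 = 3.5; cy_3 = 10; cz_3 = 7.5; cx_4 = 9; cy_4 = 11; cz_4 = 2; r_4 = 3.5; cx_5 = 15; cy_5 = 15.5; cz_5 = 2; r_5 = 2.5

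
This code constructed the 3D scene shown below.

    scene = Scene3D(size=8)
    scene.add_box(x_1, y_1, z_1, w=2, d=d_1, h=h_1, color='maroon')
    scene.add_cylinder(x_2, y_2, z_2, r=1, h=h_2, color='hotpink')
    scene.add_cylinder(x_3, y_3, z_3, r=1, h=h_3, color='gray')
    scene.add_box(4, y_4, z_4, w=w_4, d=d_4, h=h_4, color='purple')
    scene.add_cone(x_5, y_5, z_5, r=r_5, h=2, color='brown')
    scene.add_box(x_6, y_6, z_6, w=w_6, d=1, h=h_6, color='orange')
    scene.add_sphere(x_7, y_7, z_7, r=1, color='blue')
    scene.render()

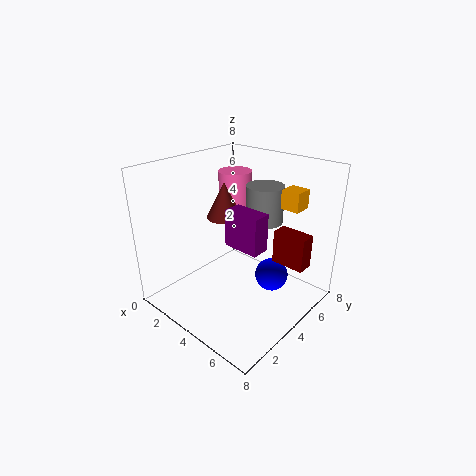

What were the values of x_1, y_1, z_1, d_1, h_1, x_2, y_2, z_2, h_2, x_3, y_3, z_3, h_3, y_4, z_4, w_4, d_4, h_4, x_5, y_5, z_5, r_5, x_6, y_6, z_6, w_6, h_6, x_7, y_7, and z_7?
x_1 = 5; y_1 = 6; z_1 = 2; d_1 = 1; h_1 = 2; x_2 = 2; y_2 = 6; z_2 = 5; h_2 = 2; x_3 = 5; y_3 = 5; z_3 = 5; h_3 = 2; y_4 = 3; z_4 = 4; w_4 = 2; d_4 = 1; h_4 = 2; x_5 = 3; y_5 = 4; z_5 = 5; r_5 = 1; x_6 = 6; y_6 = 5; z_6 = 6; w_6 = 1; h_6 = 1; x_7 = 5; y_7 = 6; z_7 = 1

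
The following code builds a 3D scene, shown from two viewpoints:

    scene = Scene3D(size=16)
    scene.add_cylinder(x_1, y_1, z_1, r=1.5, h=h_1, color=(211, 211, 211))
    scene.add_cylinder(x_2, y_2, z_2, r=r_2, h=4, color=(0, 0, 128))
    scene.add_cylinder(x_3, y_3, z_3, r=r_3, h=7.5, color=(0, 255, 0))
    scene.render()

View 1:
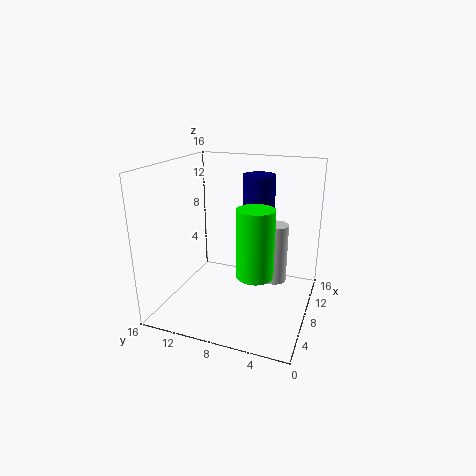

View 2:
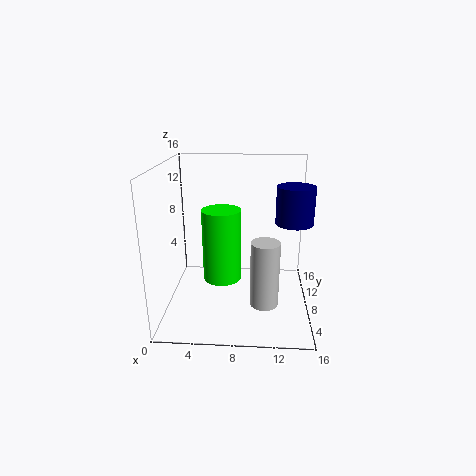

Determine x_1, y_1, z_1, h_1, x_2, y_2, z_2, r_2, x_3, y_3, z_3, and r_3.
x_1 = 11, y_1 = 4.5, z_1 = 2, h_1 = 7, x_2 = 14, y_2 = 7.5, z_2 = 10, r_2 = 2, x_3 = 6.5, y_3 = 5.5, z_3 = 4.5, r_3 = 2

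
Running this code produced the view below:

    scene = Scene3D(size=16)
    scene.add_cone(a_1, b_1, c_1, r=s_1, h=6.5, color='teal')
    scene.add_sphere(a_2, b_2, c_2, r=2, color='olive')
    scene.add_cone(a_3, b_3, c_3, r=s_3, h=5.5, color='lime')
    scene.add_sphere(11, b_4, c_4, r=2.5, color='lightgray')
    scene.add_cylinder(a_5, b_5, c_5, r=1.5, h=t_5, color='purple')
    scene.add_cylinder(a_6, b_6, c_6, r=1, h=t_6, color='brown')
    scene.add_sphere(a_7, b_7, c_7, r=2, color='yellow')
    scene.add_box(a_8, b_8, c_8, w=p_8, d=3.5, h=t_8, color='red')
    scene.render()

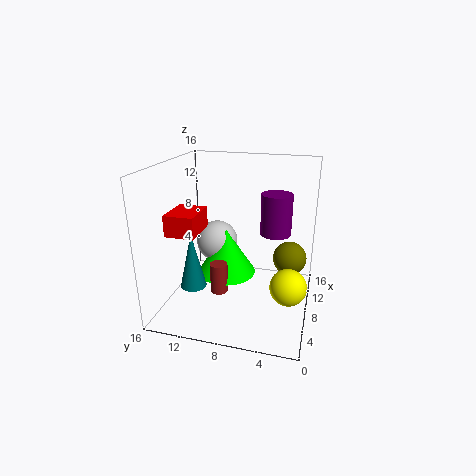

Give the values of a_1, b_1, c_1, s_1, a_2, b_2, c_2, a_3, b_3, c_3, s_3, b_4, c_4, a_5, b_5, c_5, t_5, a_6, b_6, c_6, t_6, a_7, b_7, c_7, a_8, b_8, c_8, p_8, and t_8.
a_1 = 6.5, b_1 = 13, c_1 = 2, s_1 = 1.5, a_2 = 11.5, b_2 = 2.5, c_2 = 4.5, a_3 = 10, b_3 = 10, c_3 = 2.5, s_3 = 3.5, b_4 = 11.5, c_4 = 6, a_5 = 5.5, b_5 = 3.5, c_5 = 10, t_5 = 4, a_6 = 7, b_6 = 10, c_6 = 1.5, t_6 = 3.5, a_7 = 6.5, b_7 = 2, c_7 = 3.5, a_8 = 6, b_8 = 12.5, c_8 = 8, p_8 = 4.5, t_8 = 2.5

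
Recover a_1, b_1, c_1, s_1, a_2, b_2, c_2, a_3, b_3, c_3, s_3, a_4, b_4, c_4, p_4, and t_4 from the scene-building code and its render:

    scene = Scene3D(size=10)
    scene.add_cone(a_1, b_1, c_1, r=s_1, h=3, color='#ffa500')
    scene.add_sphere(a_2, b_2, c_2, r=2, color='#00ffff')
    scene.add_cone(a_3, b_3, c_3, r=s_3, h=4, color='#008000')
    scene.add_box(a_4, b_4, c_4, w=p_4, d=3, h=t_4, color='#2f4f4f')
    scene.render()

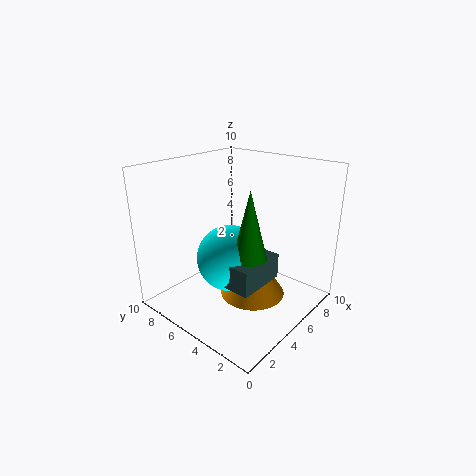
a_1 = 3.5
b_1 = 2.5
c_1 = 2.5
s_1 = 2
a_2 = 2.5
b_2 = 3.5
c_2 = 5
a_3 = 2.5
b_3 = 2
c_3 = 5.5
s_3 = 1
a_4 = 1
b_4 = 1
c_4 = 4
p_4 = 3
t_4 = 1.5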